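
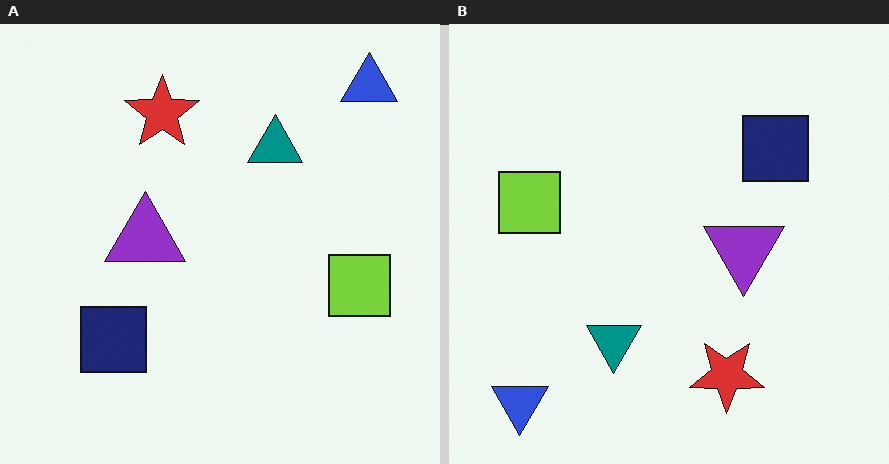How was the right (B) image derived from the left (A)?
The right (B) image is the left (A) rotated 180°.

The blue triangle sits in the top-right of the left (A) image and the bottom-left of the right (B) — consistent with a whole-image 180° rotation.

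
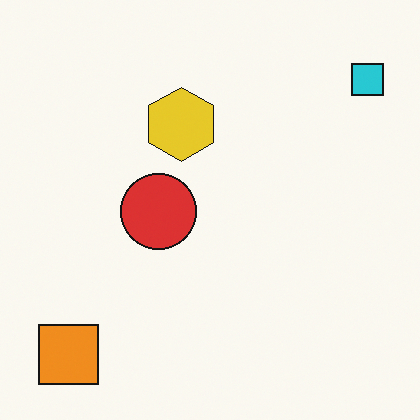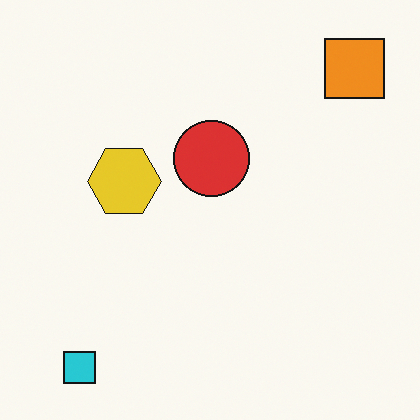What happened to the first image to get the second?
The image was transposed (reflected across the top-left ↔ bottom-right diagonal).

Shapes have swapped their row and column positions — what was in the top-right is now in the bottom-left — a diagonal reflection.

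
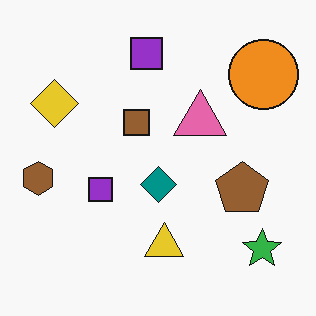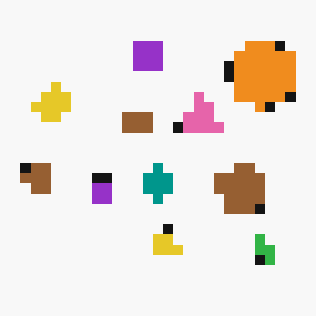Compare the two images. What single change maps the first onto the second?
Coarsely pixelated.

Shapes are reduced to large square blocks; fine edges and outlines are lost — a downscale-then-upscale (mosaic) effect.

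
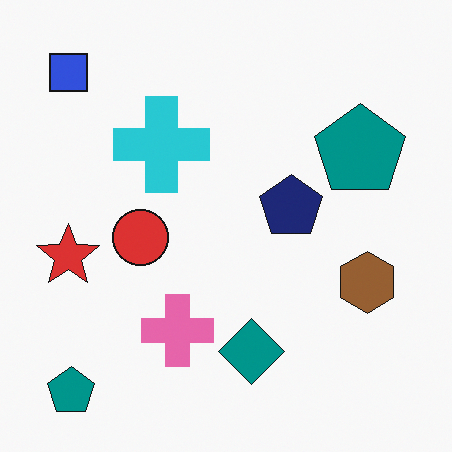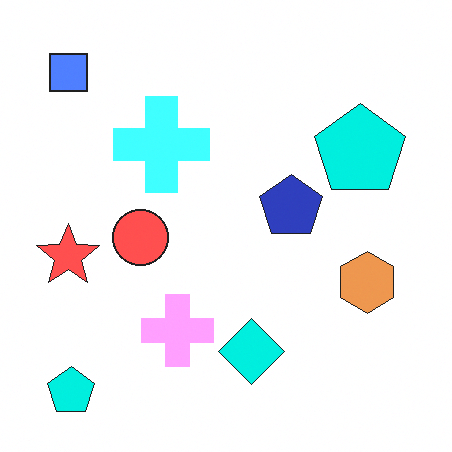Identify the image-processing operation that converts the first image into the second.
The image was noticeably brightened.

Every pixel — background and shapes alike — is uniformly brightened.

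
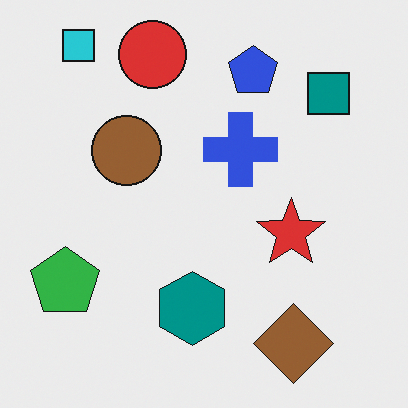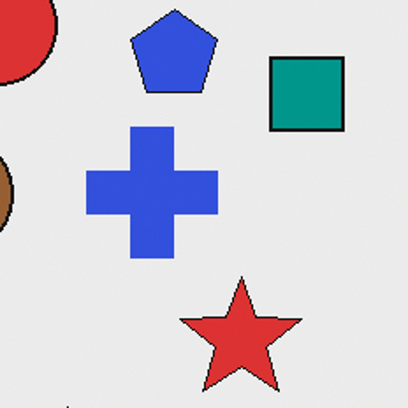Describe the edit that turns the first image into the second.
The second image is the first cropped to a noticeably smaller region and rescaled.

The visible shapes are larger and the field of view is narrower; shapes near the original edges may be partly or wholly outside the frame — a crop-and-rescale.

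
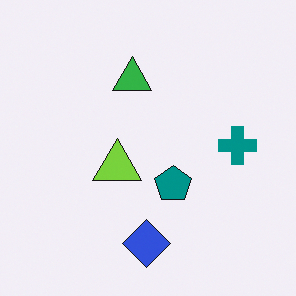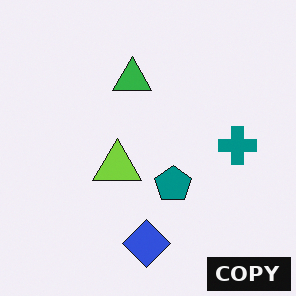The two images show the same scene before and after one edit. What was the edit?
The transformation is: watermarked with the text "COPY" in the lower-right corner.

A dark label reading "COPY" appears in the lower-right corner.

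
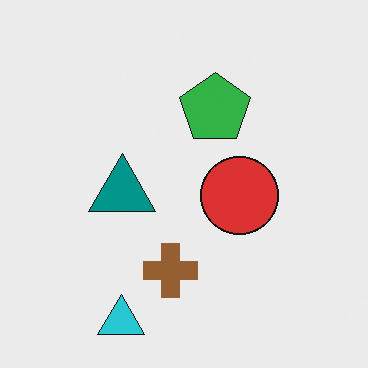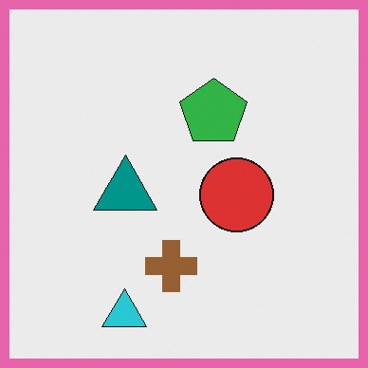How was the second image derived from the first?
The second image is the first framed with a pink border.

A solid pink frame runs around the edge of the second image, with the content slightly shrunk inside it.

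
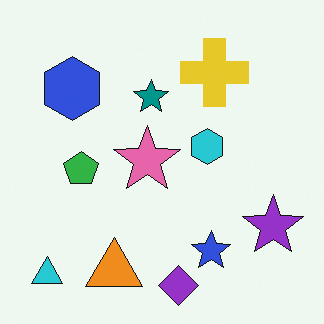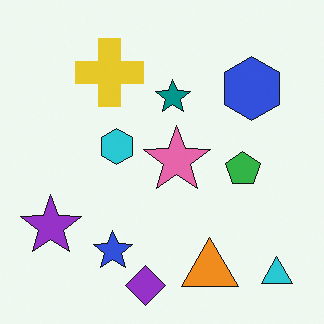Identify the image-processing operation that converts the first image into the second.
Flipped horizontally (left ↔ right).

The cyan triangle is in the bottom-left of the first image and the bottom-right of the second — shapes on opposite sides of the vertical midline have swapped in a mirror flip.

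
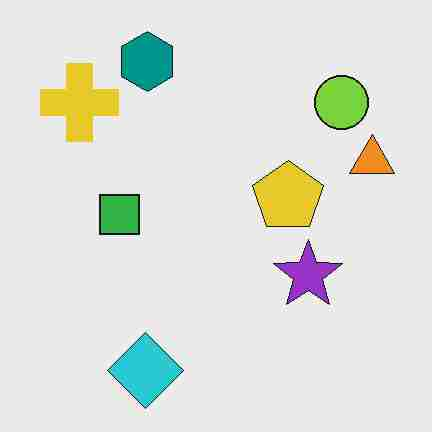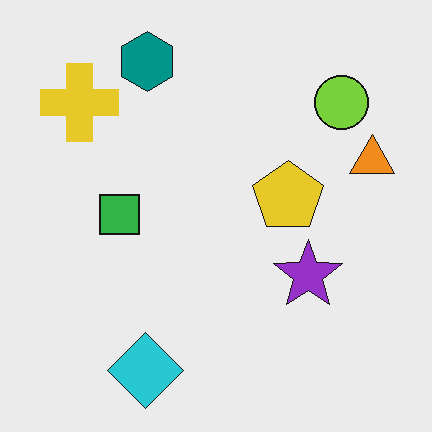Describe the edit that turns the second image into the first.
The transformation is: heavily JPEG-compressed with obvious blocking artifacts.

Blocky 8×8 compression artifacts appear around shape edges and the flat background shows ringing — characteristic JPEG degradation.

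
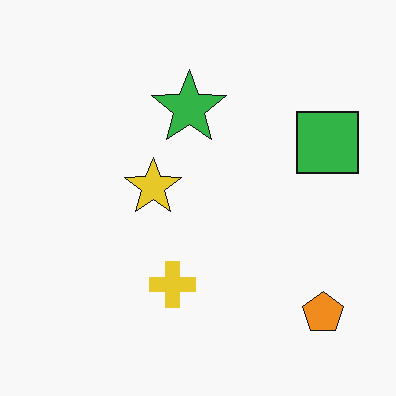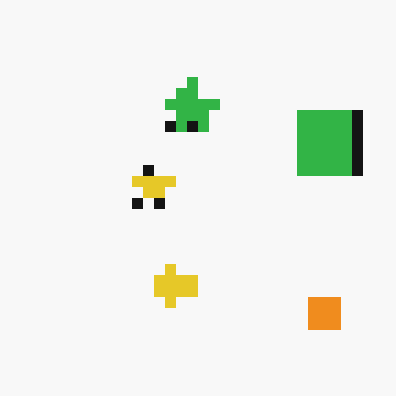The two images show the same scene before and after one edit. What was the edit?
Coarsely pixelated.

Shapes are reduced to large square blocks; fine edges and outlines are lost — a downscale-then-upscale (mosaic) effect.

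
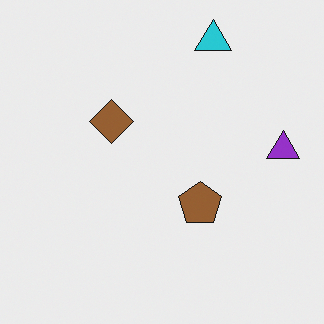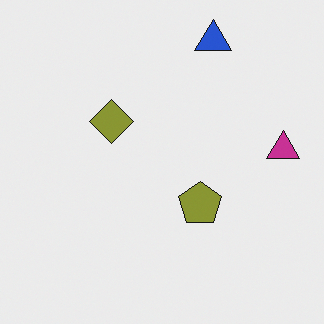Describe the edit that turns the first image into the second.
The image was hue-shifted slightly.

Every shape's color has rotated by the same amount around the hue wheel — a uniform hue shift.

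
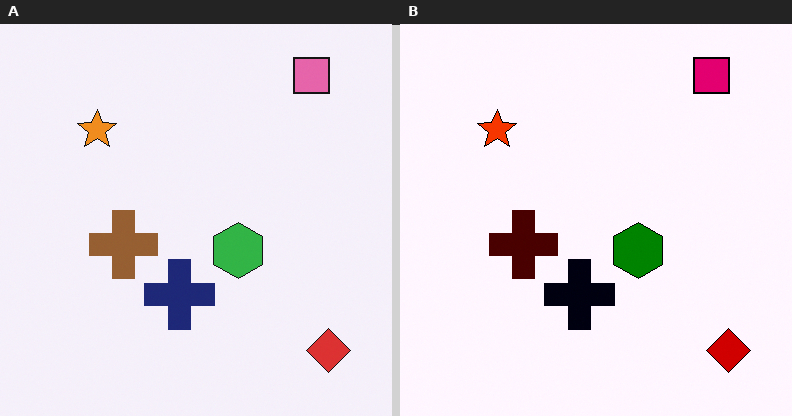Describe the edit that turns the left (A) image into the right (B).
This is the original image given much higher contrast.

Tones are pushed away from mid-grey across the whole image — a global contrast change.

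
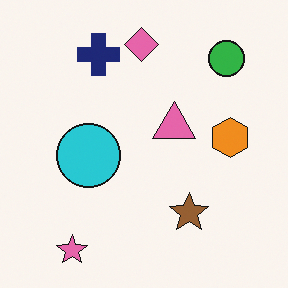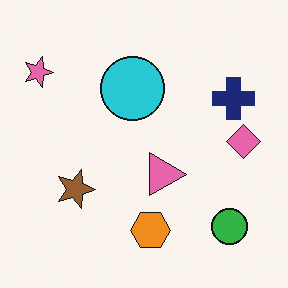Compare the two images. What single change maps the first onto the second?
This is the original image rotated 90° clockwise.

The pink star sits in the bottom-left of the first image and the top-left of the second — consistent with a whole-image 90° clockwise rotation.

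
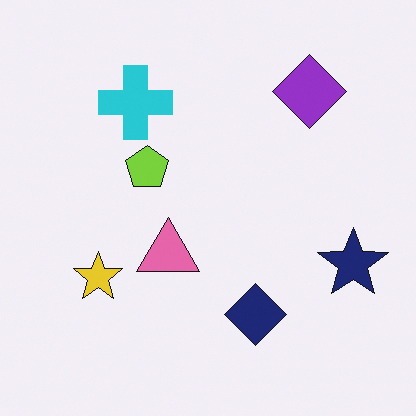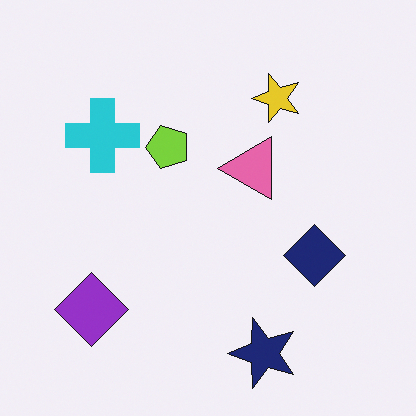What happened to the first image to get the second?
This is the original image transposed (reflected across the top-left ↔ bottom-right diagonal).

Shapes have swapped their row and column positions — what was in the top-right is now in the bottom-left — a diagonal reflection.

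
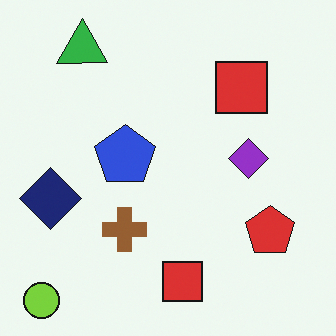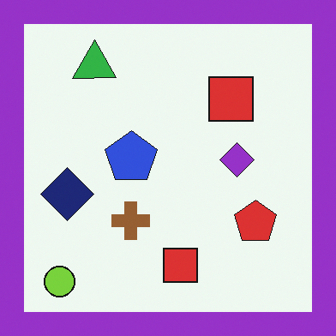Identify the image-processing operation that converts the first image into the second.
Framed with a purple border.

A solid purple frame runs around the edge of the second image, with the content slightly shrunk inside it.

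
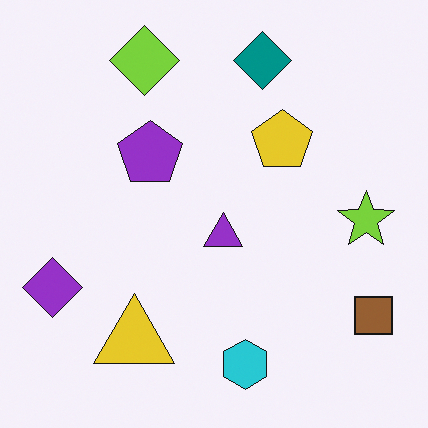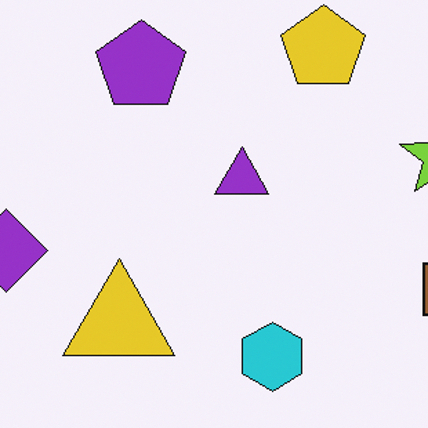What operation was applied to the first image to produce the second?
This is the original image cropped slightly and scaled back up.

The visible shapes are larger and the field of view is narrower; shapes near the original edges may be partly or wholly outside the frame — a crop-and-rescale.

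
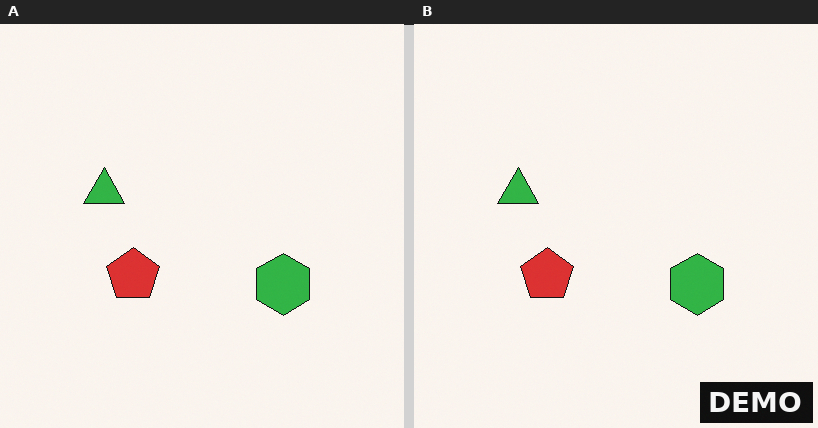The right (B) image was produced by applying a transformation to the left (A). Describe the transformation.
The right (B) image is the left (A) watermarked with the text "DEMO" in the lower-right corner.

A dark label reading "DEMO" appears in the lower-right corner.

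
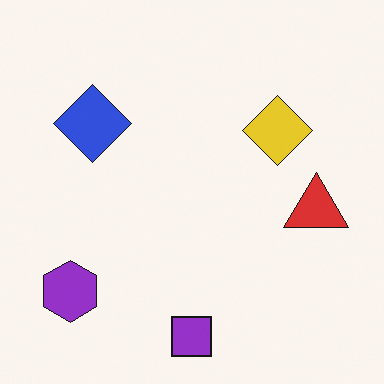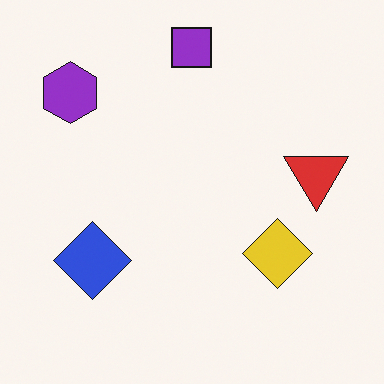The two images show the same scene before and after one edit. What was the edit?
The image was flipped vertically (top ↔ bottom).

The purple square is in the bottom of the first image and the top of the second — shapes on opposite sides of the horizontal midline have swapped in a mirror flip.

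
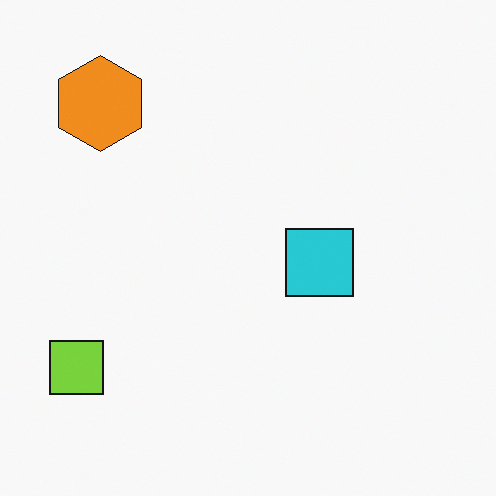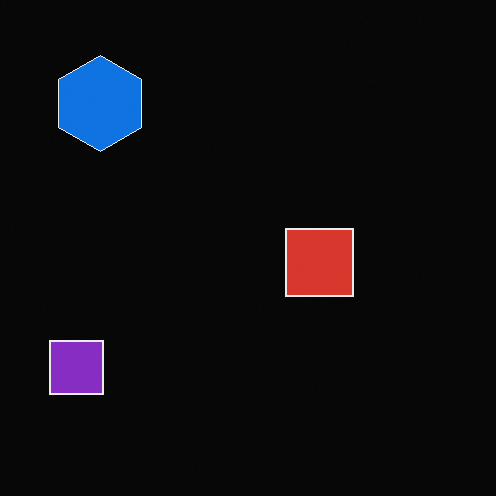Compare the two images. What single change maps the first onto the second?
The image was color-inverted (negative).

The light background has become dark and every shape's color is its complement — a photographic negative.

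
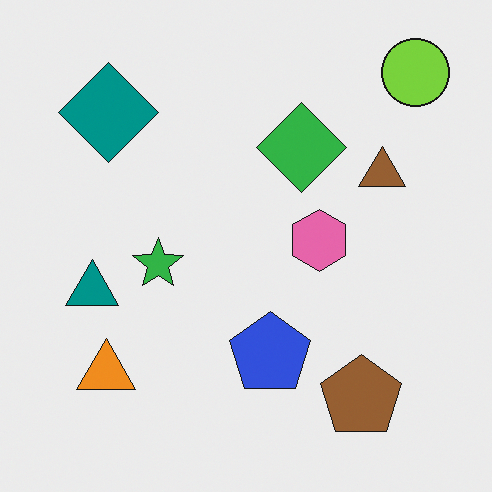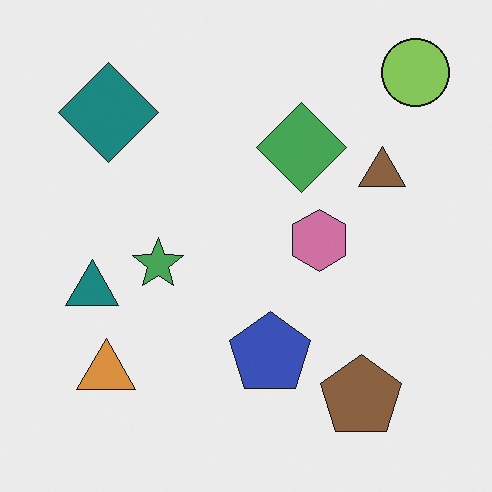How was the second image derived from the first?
It was slightly desaturated.

All colors are more muted and greyish — a global saturation change.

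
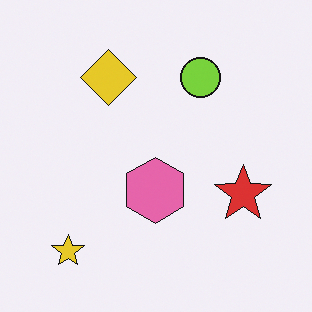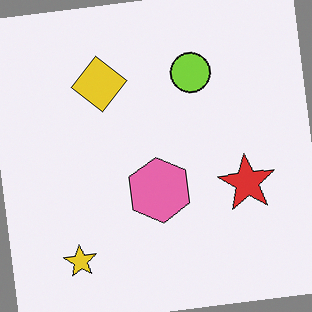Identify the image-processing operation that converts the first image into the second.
The transformation is: rotated counter-clockwise by a small amount.

Every shape is tilted by the same angle and the image corners show triangular fill wedges — a whole-image rotation by a non-right angle.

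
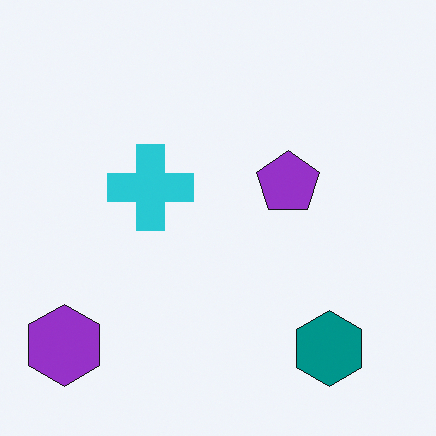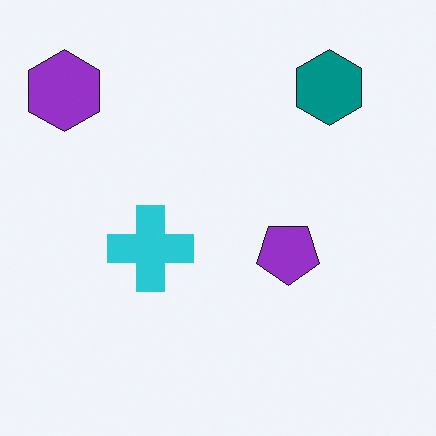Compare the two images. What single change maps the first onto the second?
The second image is the first flipped vertically (top ↔ bottom).

The teal hexagon is in the bottom-right of the first image and the top-right of the second — shapes on opposite sides of the horizontal midline have swapped in a mirror flip.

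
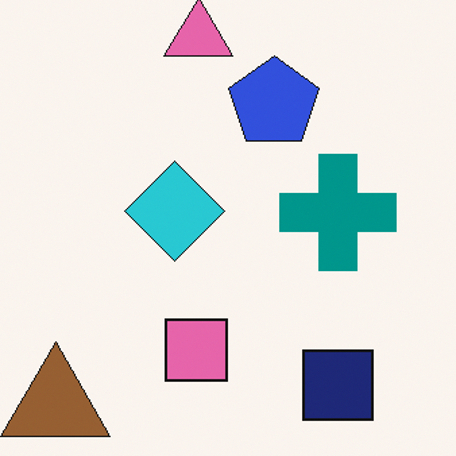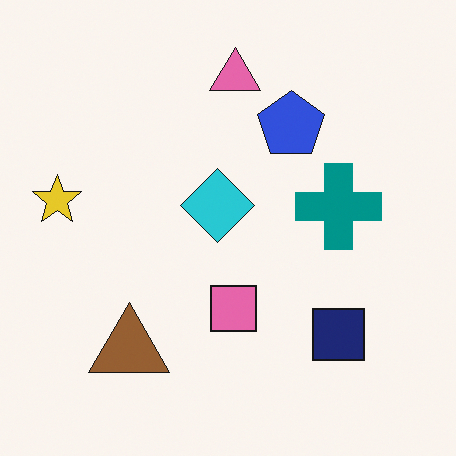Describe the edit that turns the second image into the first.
This is the original image cropped slightly and scaled back up.

The visible shapes are larger and the field of view is narrower; shapes near the original edges may be partly or wholly outside the frame — a crop-and-rescale.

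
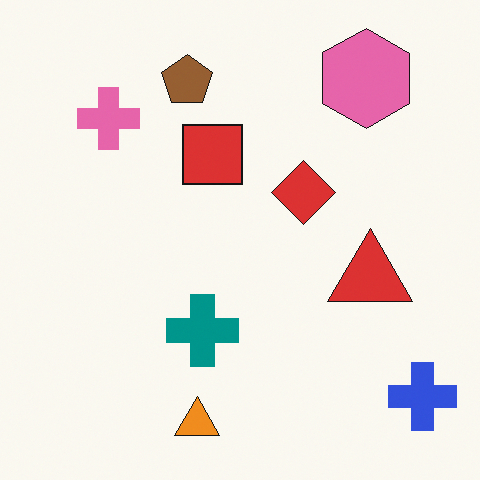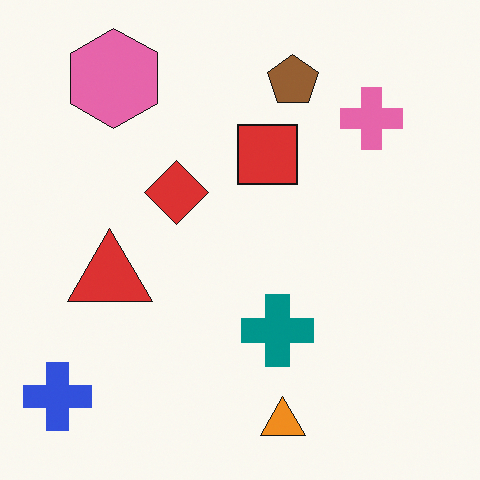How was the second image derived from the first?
This is the original image flipped horizontally (left ↔ right).

The blue cross is in the bottom-right of the first image and the bottom-left of the second — shapes on opposite sides of the vertical midline have swapped in a mirror flip.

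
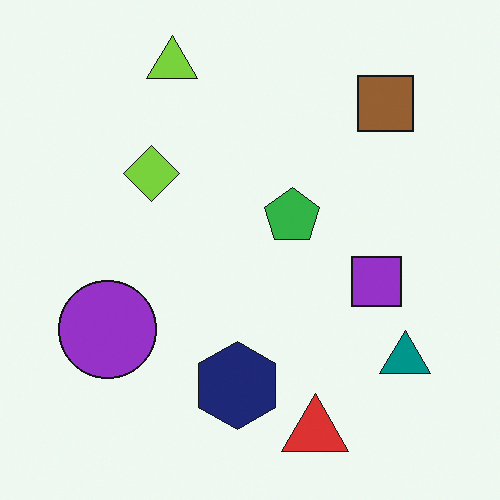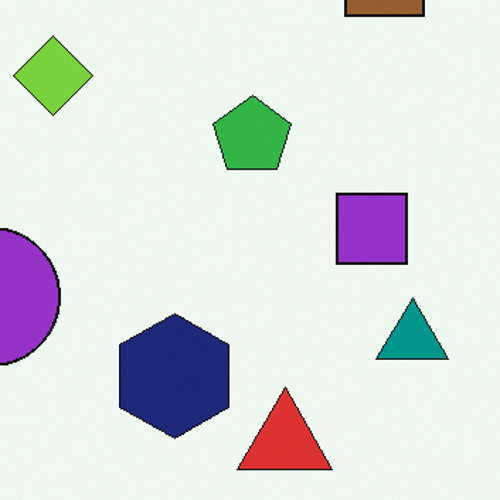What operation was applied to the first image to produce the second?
The second image is the first cropped slightly and scaled back up.

The visible shapes are larger and the field of view is narrower; shapes near the original edges may be partly or wholly outside the frame — a crop-and-rescale.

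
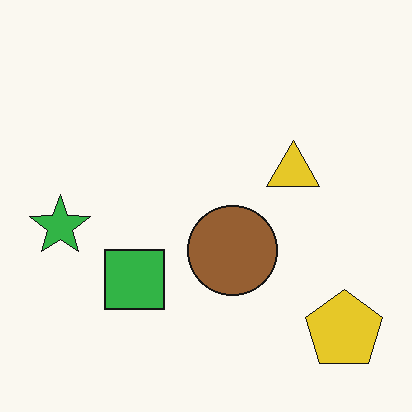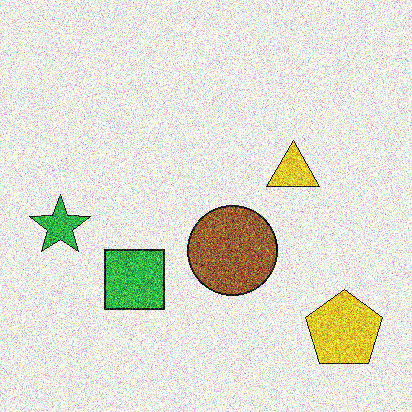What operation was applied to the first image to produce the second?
The transformation is: degraded with heavy additive noise.

Random speckle covers the whole image, including the flat background.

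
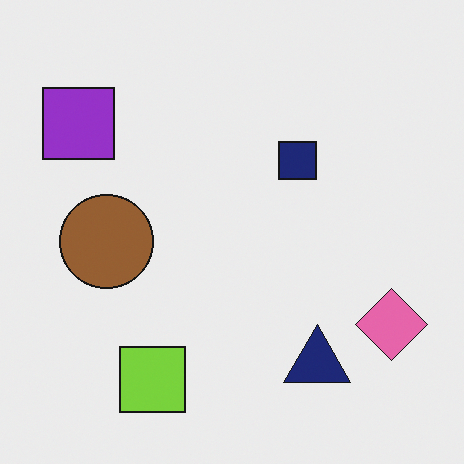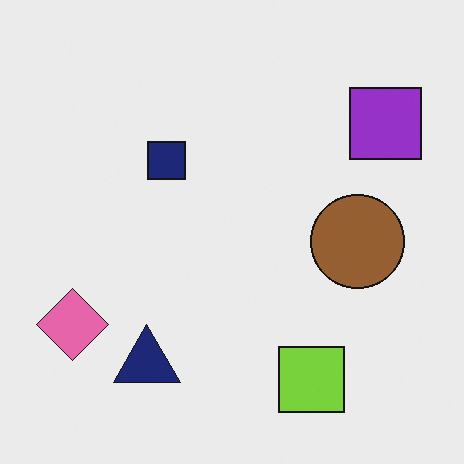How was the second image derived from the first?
This is the original image flipped horizontally (left ↔ right).

The pink diamond is in the bottom-right of the first image and the bottom-left of the second — shapes on opposite sides of the vertical midline have swapped in a mirror flip.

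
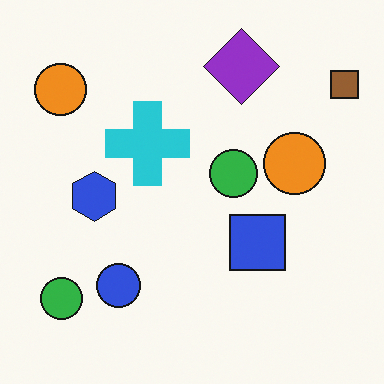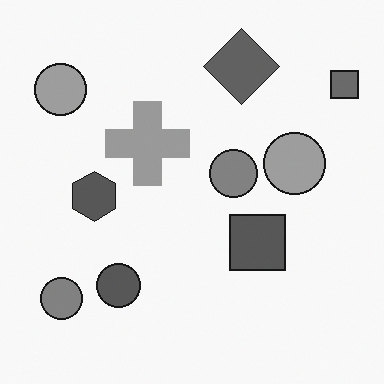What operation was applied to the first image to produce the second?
Converted to grayscale.

All color is removed — every shape is now a shade of grey.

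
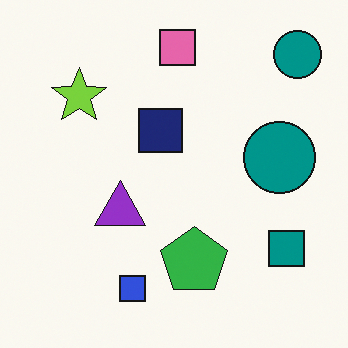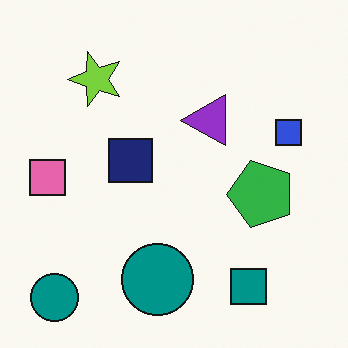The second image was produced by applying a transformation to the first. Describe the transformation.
This is the original image transposed (reflected across the top-left ↔ bottom-right diagonal).

Shapes have swapped their row and column positions — what was in the top-right is now in the bottom-left — a diagonal reflection.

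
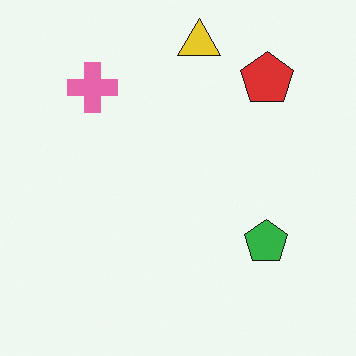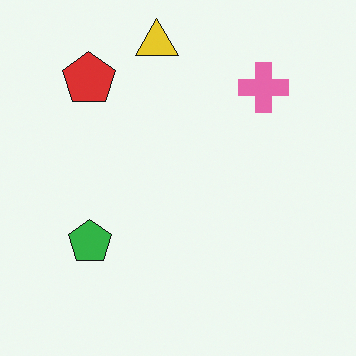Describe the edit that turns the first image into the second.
The image was flipped horizontally (left ↔ right).

The red pentagon is in the top-right of the first image and the top-left of the second — shapes on opposite sides of the vertical midline have swapped in a mirror flip.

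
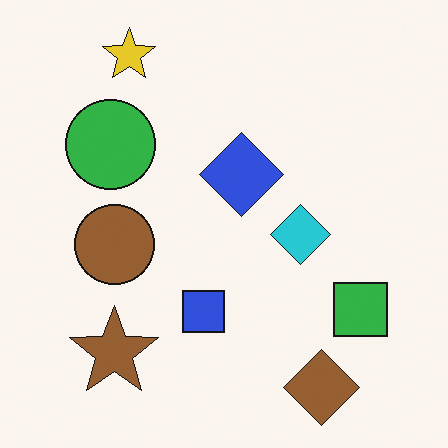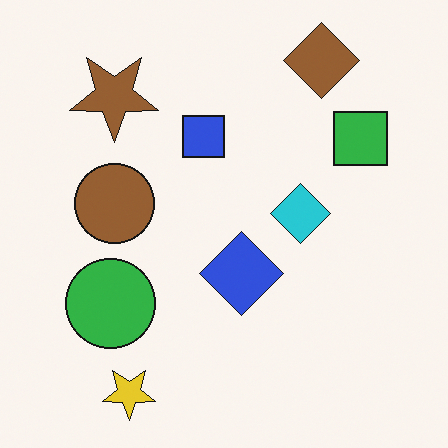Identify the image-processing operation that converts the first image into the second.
This is the original image flipped vertically (top ↔ bottom).

The yellow star is in the top-left of the first image and the bottom-left of the second — shapes on opposite sides of the horizontal midline have swapped in a mirror flip.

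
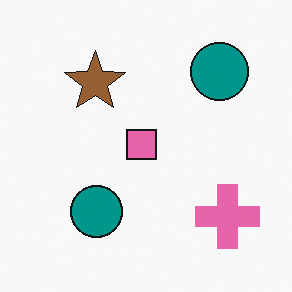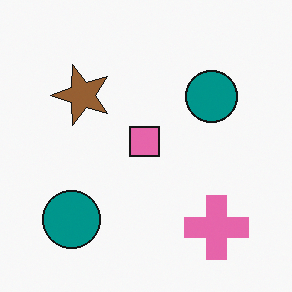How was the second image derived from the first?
The second image is the first transposed (reflected across the top-left ↔ bottom-right diagonal).

Shapes have swapped their row and column positions — what was in the top-right is now in the bottom-left — a diagonal reflection.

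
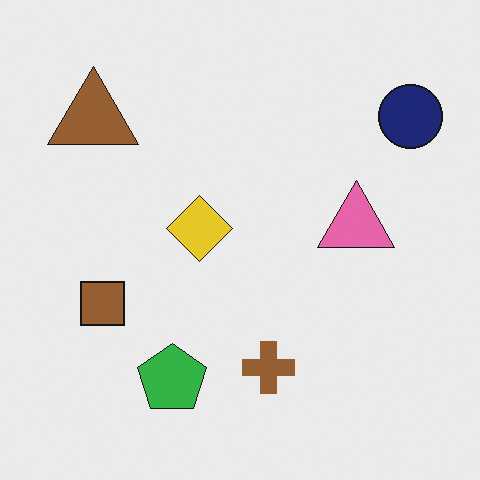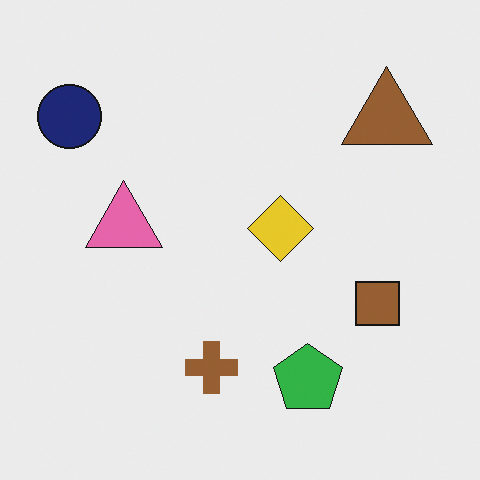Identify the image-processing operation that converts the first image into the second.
It was flipped horizontally (left ↔ right).

The navy circle is in the top-right of the first image and the top-left of the second — shapes on opposite sides of the vertical midline have swapped in a mirror flip.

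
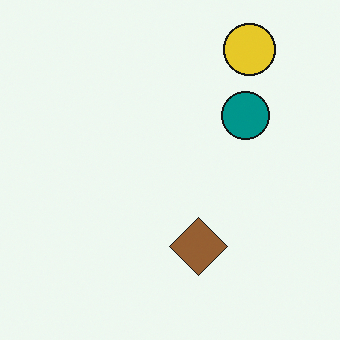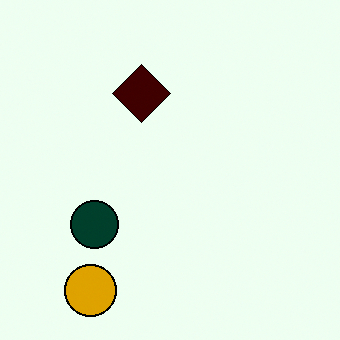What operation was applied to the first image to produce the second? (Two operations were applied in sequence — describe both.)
The second image is the first boosted in contrast, then rotated 180°.

Tones are pushed away from mid-grey across the whole image — a global contrast change. The yellow circle sits in the top-right of the first image and the bottom-left of the second — consistent with a whole-image 180° rotation.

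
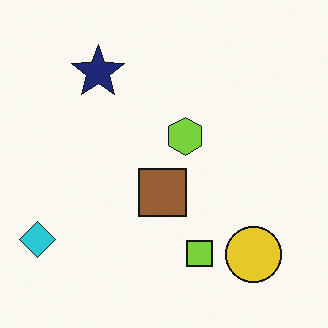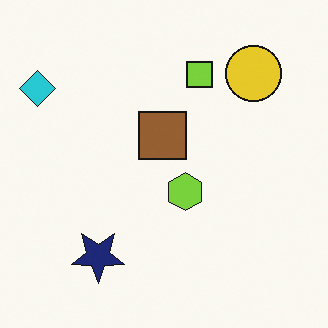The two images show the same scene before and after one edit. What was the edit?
The image was flipped vertically (top ↔ bottom).

The navy star is in the top-left of the first image and the bottom-left of the second — shapes on opposite sides of the horizontal midline have swapped in a mirror flip.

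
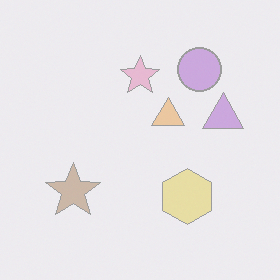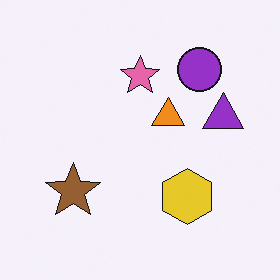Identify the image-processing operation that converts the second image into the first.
The image was washed out (contrast reduced).

Tones are pushed toward mid-grey across the whole image — a global contrast change.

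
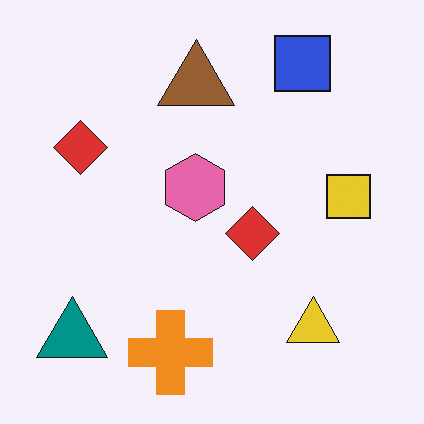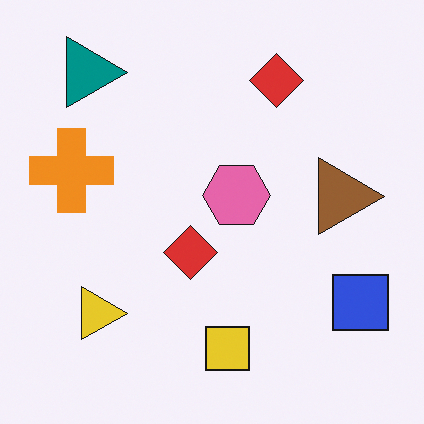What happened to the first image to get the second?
It was rotated 90° clockwise.

The teal triangle sits in the bottom-left of the first image and the top-left of the second — consistent with a whole-image 90° clockwise rotation.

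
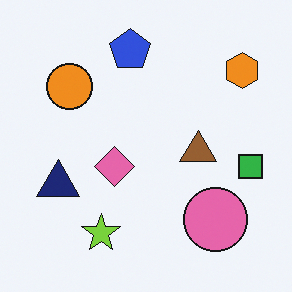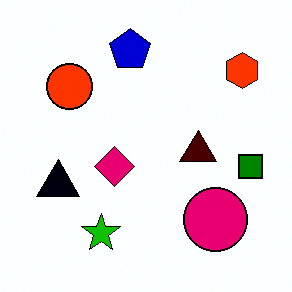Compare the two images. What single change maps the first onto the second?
It was given much higher contrast.

Tones are pushed away from mid-grey across the whole image — a global contrast change.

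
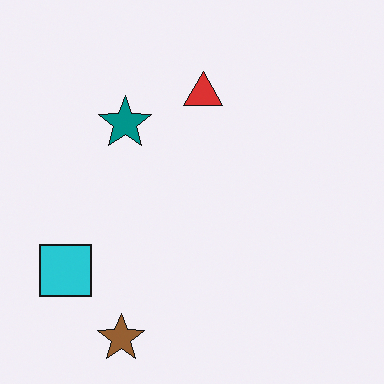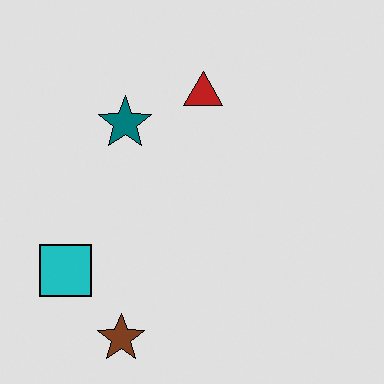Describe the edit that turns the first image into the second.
The transformation is: posterized to a reduced palette.

Each flat color has snapped to a coarser quantized level — most visibly, the near-white background has dropped to a flat grey.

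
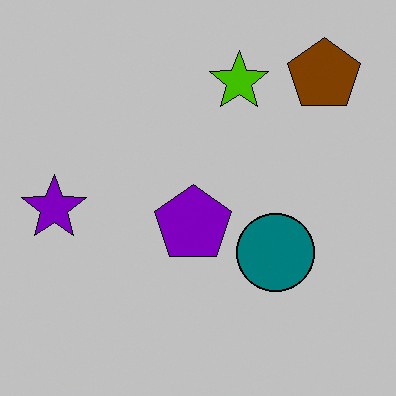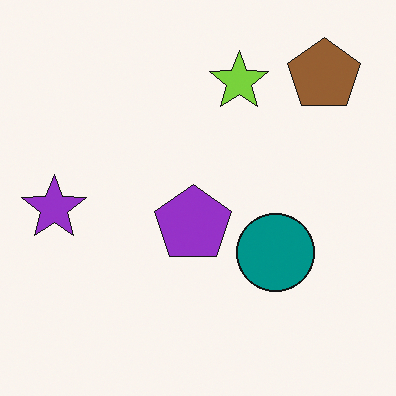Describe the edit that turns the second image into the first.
The transformation is: heavily posterized to just a handful of flat colors.

Each flat color has snapped to a coarser quantized level — most visibly, the near-white background has dropped to a flat grey.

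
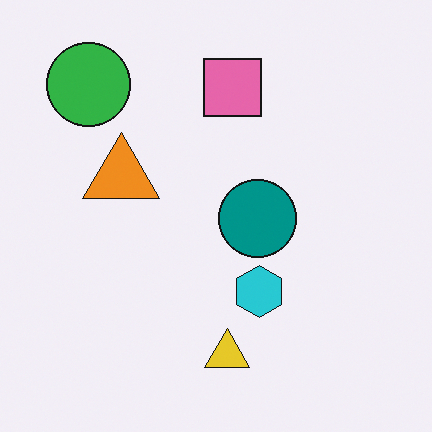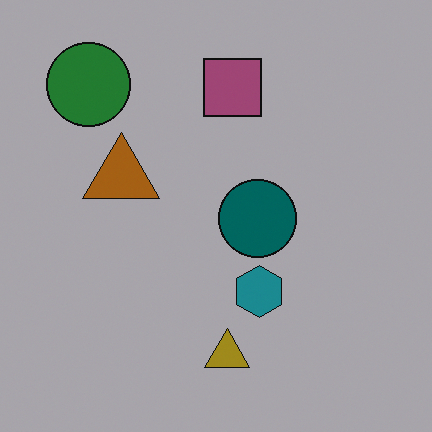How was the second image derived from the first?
It was darkened a lot.

Every pixel — background and shapes alike — is uniformly darkened.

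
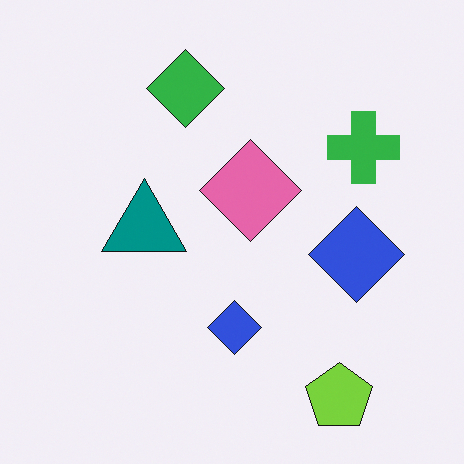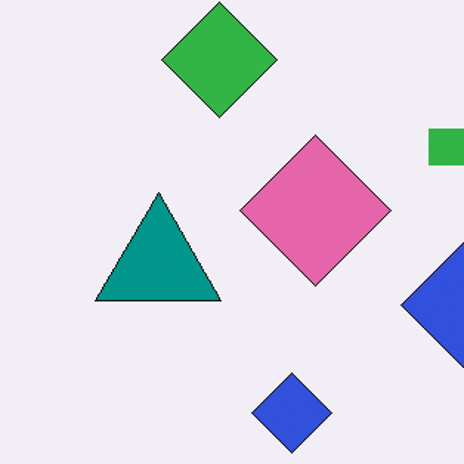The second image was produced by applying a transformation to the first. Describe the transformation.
The transformation is: cropped to a modestly smaller region and rescaled.

The visible shapes are larger and the field of view is narrower; shapes near the original edges may be partly or wholly outside the frame — a crop-and-rescale.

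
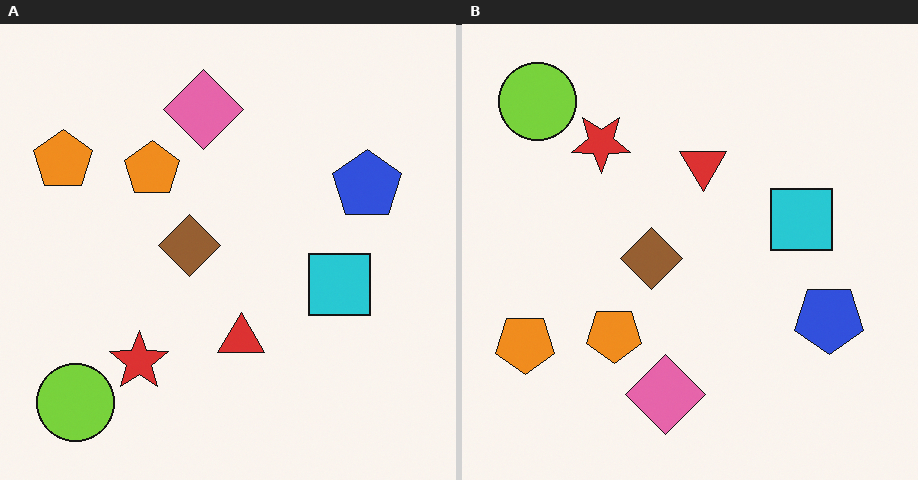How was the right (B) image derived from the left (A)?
Flipped vertically (top ↔ bottom).

The lime circle is in the bottom-left of the left (A) image and the top-left of the right (B) — shapes on opposite sides of the horizontal midline have swapped in a mirror flip.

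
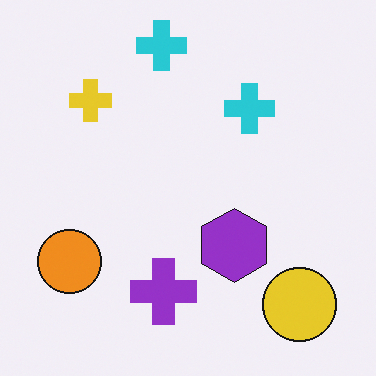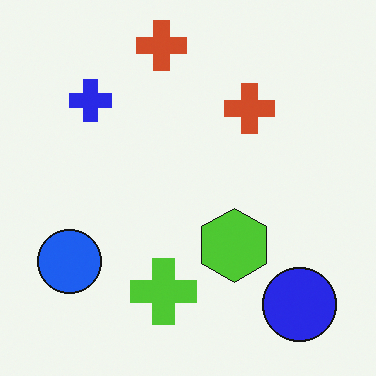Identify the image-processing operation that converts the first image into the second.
This is the original image hue-shifted through roughly half the color wheel.

Every shape's color has rotated by the same amount around the hue wheel — a uniform hue shift.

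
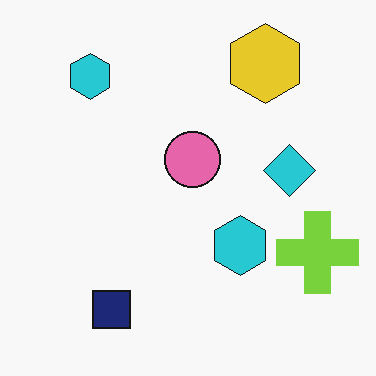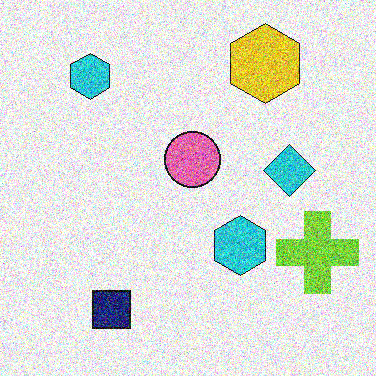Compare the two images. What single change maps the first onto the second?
The transformation is: degraded with strong gaussian noise.

Random speckle covers the whole image, including the flat background.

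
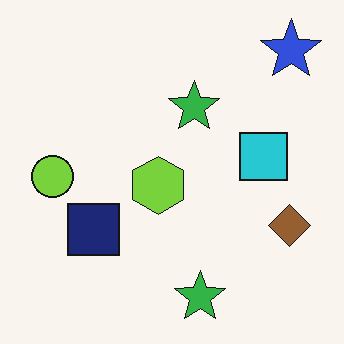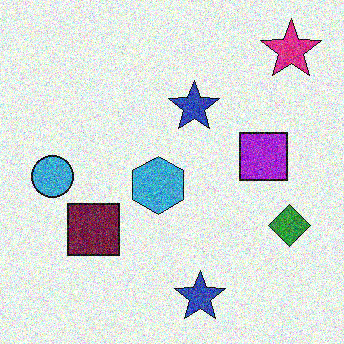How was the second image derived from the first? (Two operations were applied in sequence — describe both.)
This is the original image hue-shifted noticeably, then degraded with heavy additive noise.

Every shape's color has rotated by the same amount around the hue wheel — a uniform hue shift. Random speckle covers the whole image, including the flat background.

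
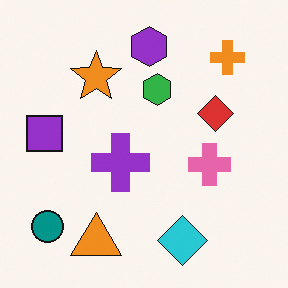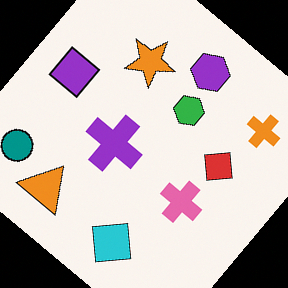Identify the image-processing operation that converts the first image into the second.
It was rotated clockwise by a large amount — several tens of degrees.

Every shape is tilted by the same angle and the image corners show triangular fill wedges — a whole-image rotation by a non-right angle.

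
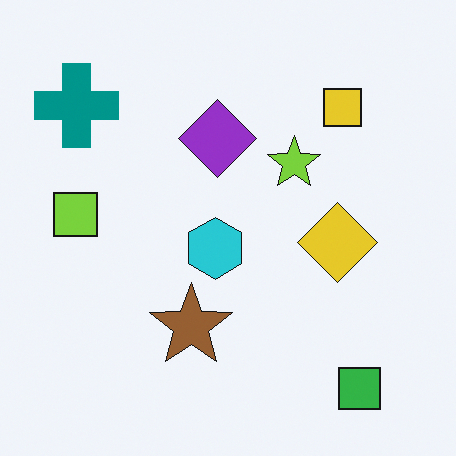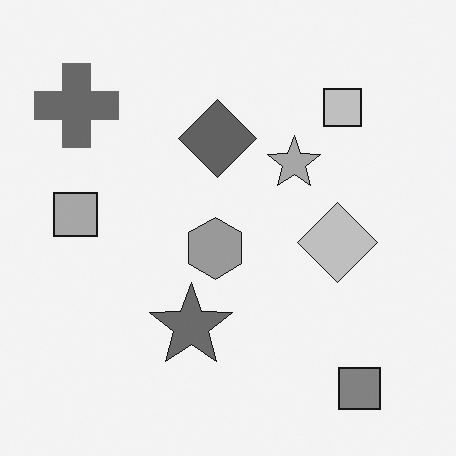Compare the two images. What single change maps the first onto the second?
Converted to grayscale.

All color is removed — every shape is now a shade of grey.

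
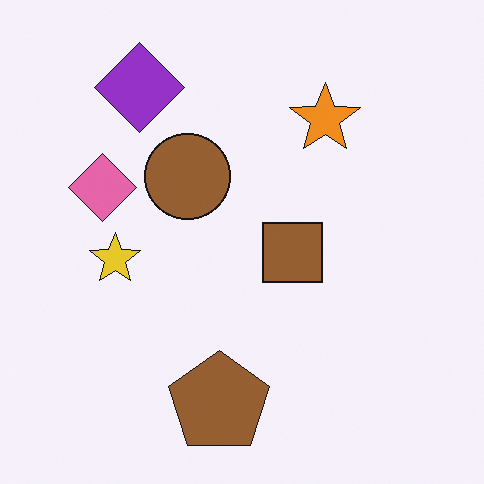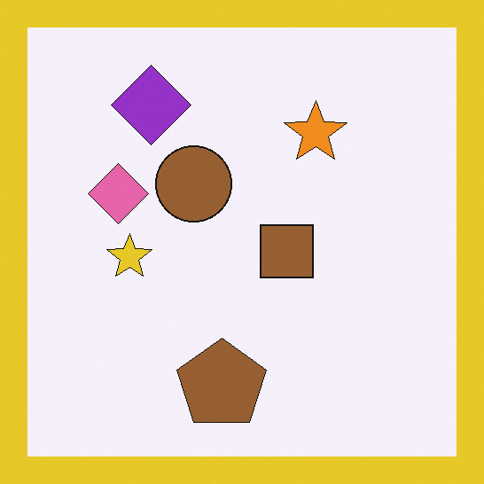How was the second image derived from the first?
The transformation is: framed with a yellow border.

A solid yellow frame runs around the edge of the second image, with the content slightly shrunk inside it.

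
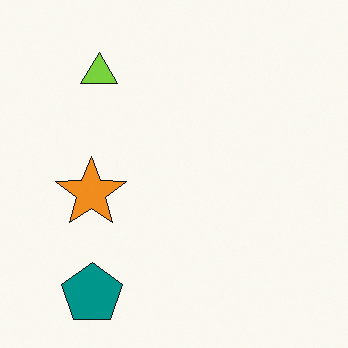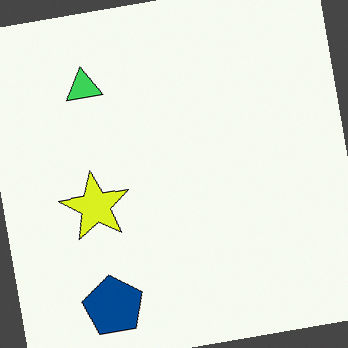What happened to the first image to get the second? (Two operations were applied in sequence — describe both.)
The transformation is: hue-shifted slightly, then rotated counter-clockwise by a slight angle.

Every shape's color has rotated by the same amount around the hue wheel — a uniform hue shift. Every shape is tilted by the same angle and the image corners show triangular fill wedges — a whole-image rotation by a non-right angle.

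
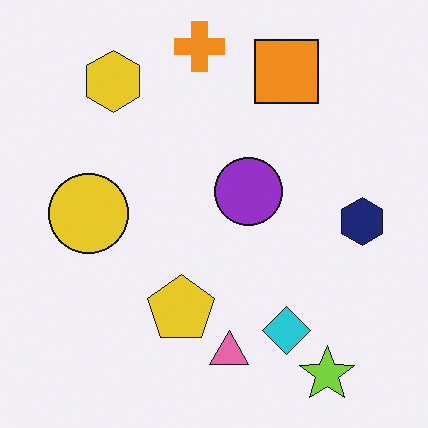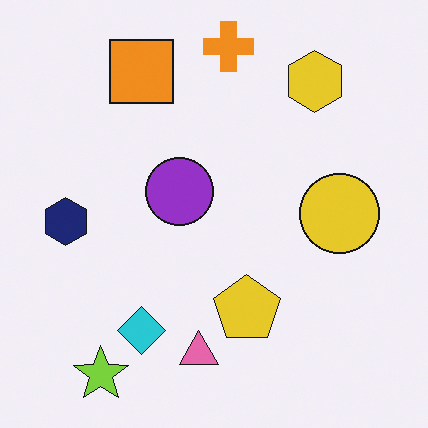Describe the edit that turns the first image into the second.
The transformation is: flipped horizontally (left ↔ right).

The navy hexagon is in the right of the first image and the left of the second — shapes on opposite sides of the vertical midline have swapped in a mirror flip.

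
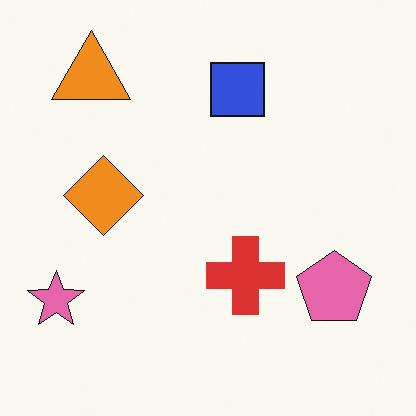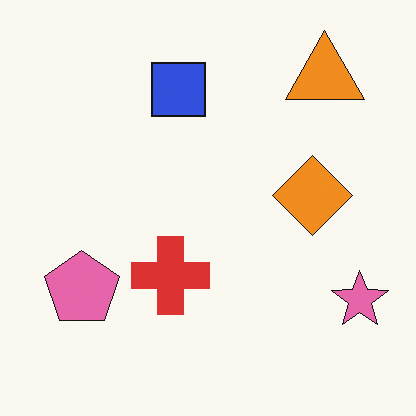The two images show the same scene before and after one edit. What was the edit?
This is the original image flipped horizontally (left ↔ right).

The pink star is in the bottom-left of the first image and the bottom-right of the second — shapes on opposite sides of the vertical midline have swapped in a mirror flip.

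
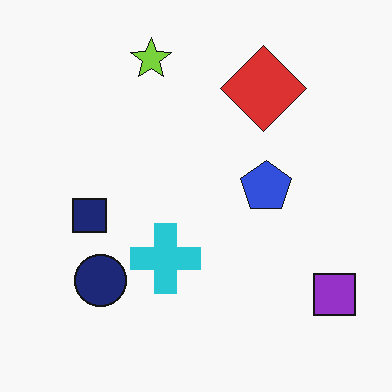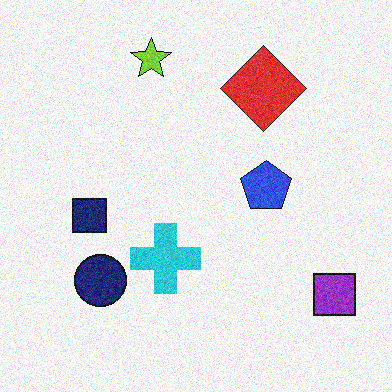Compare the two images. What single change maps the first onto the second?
The image was degraded with visible gaussian noise.

Random speckle covers the whole image, including the flat background.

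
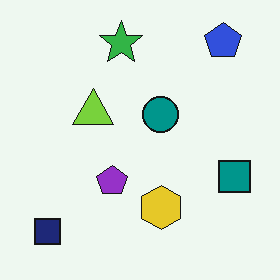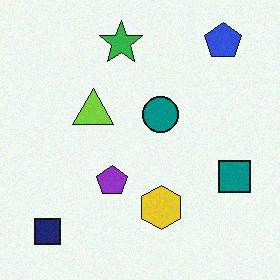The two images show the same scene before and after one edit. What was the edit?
This is the original image degraded with a light layer of grain.

Random speckle covers the whole image, including the flat background.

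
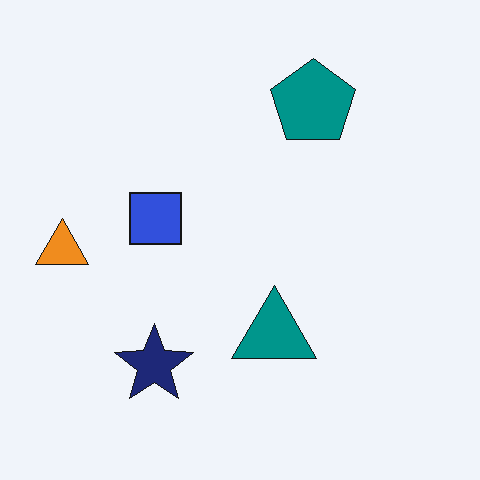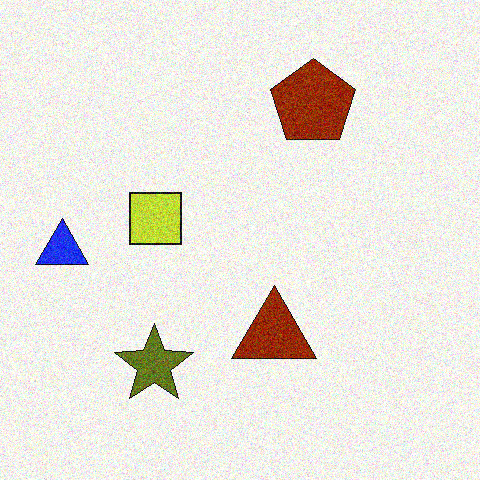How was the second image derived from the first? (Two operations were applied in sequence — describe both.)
It was hue-shifted through roughly half the color wheel, then degraded with visible gaussian noise.

Every shape's color has rotated by the same amount around the hue wheel — a uniform hue shift. Random speckle covers the whole image, including the flat background.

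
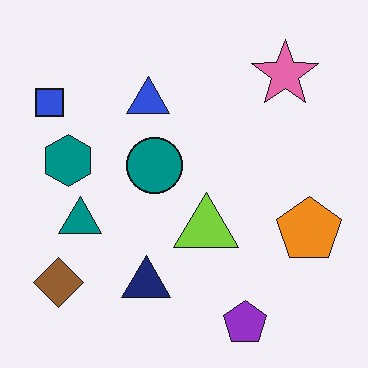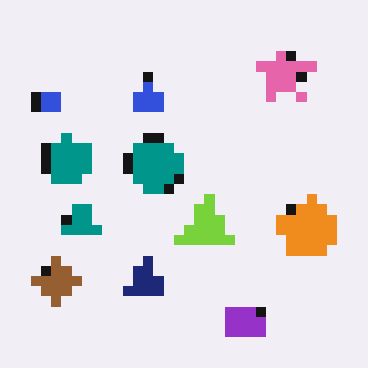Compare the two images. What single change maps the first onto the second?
The transformation is: coarsely pixelated.

Shapes are reduced to large square blocks; fine edges and outlines are lost — a downscale-then-upscale (mosaic) effect.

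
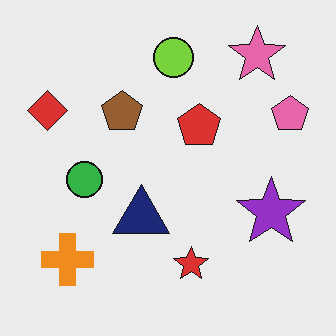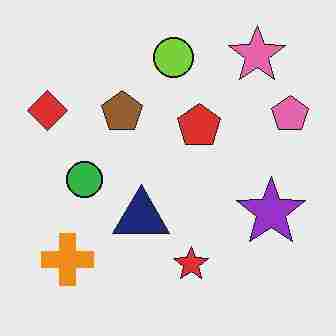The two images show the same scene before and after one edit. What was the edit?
It was heavily JPEG-compressed with obvious blocking artifacts.

Blocky 8×8 compression artifacts appear around shape edges and the flat background shows ringing — characteristic JPEG degradation.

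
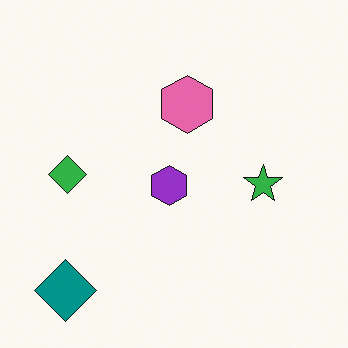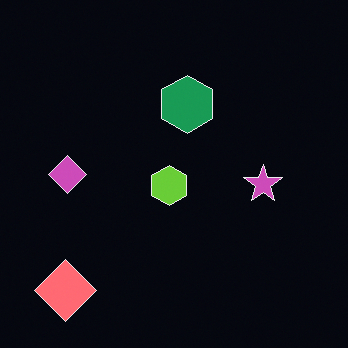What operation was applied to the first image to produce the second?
Color-inverted (negative).

The light background has become dark and every shape's color is its complement — a photographic negative.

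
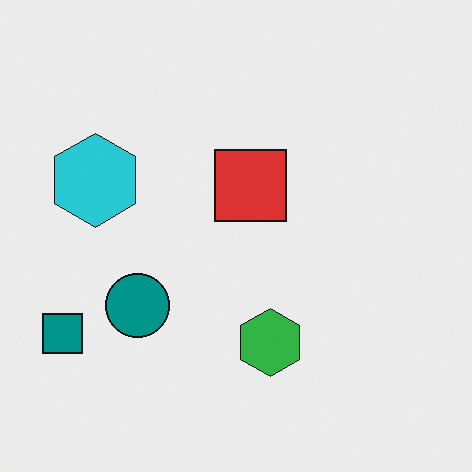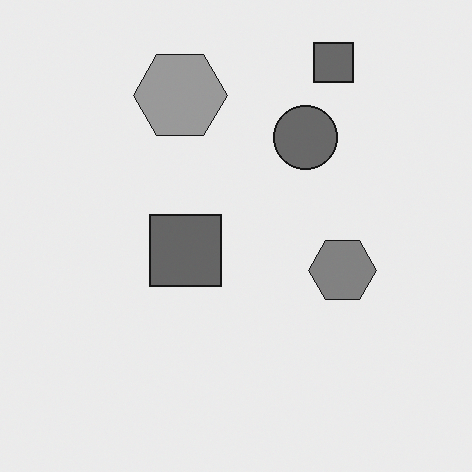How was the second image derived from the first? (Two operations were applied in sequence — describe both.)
This is the original image transposed (reflected across the top-left ↔ bottom-right diagonal), then converted to grayscale.

Shapes have swapped their row and column positions — what was in the top-right is now in the bottom-left — a diagonal reflection. All color is removed — every shape is now a shade of grey.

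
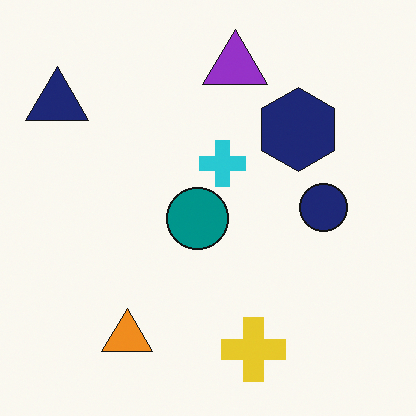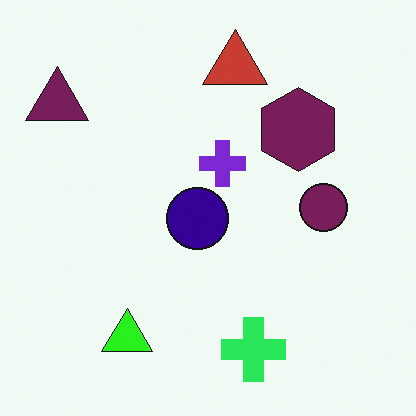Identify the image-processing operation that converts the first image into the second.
This is the original image hue-shifted through roughly a third of the color wheel.

Every shape's color has rotated by the same amount around the hue wheel — a uniform hue shift.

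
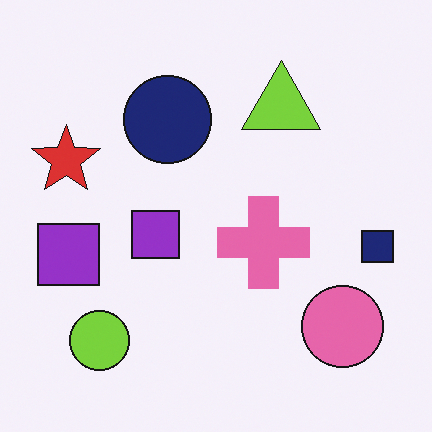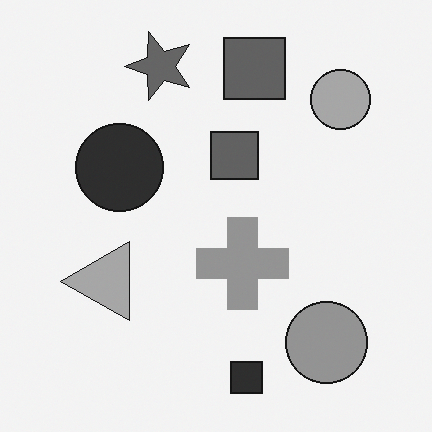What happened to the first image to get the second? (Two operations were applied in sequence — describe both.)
The transformation is: converted to grayscale, then transposed (reflected across the top-left ↔ bottom-right diagonal).

All color is removed — every shape is now a shade of grey. Shapes have swapped their row and column positions — what was in the top-right is now in the bottom-left — a diagonal reflection.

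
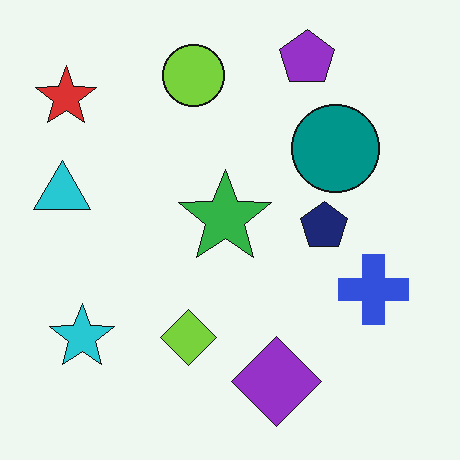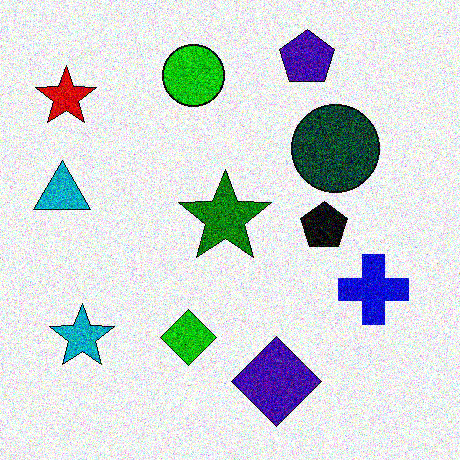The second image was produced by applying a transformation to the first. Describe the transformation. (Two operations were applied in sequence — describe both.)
The transformation is: given much higher contrast, then degraded with heavy additive noise.

Tones are pushed away from mid-grey across the whole image — a global contrast change. Random speckle covers the whole image, including the flat background.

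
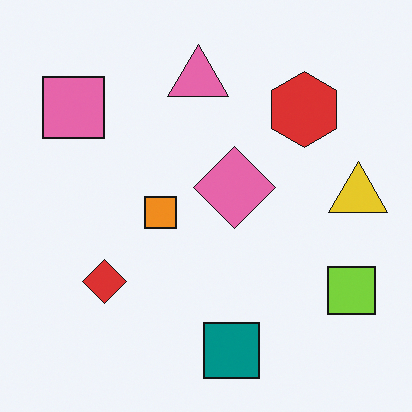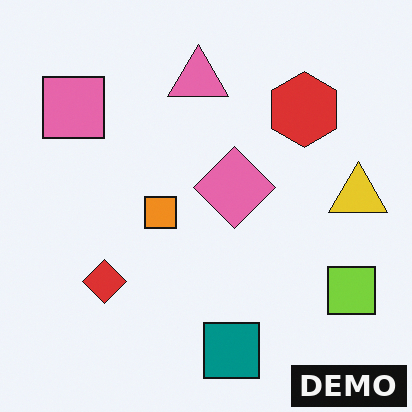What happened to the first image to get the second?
The second image is the first watermarked with the text "DEMO" in the lower-right corner.

A dark label reading "DEMO" appears in the lower-right corner.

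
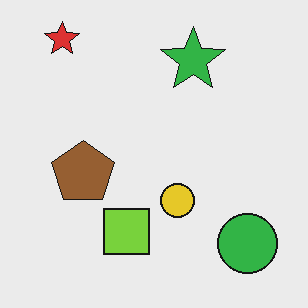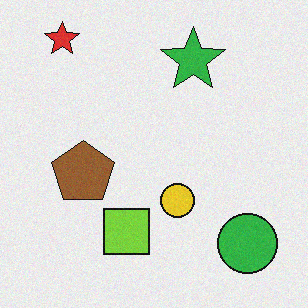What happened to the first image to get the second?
It was degraded with light additive noise.

Random speckle covers the whole image, including the flat background.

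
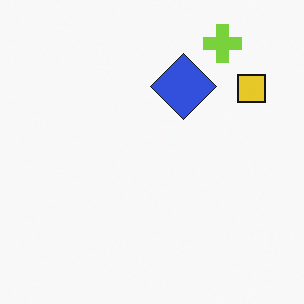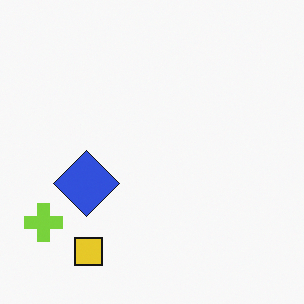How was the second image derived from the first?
It was transposed (reflected across the top-left ↔ bottom-right diagonal).

Shapes have swapped their row and column positions — what was in the top-right is now in the bottom-left — a diagonal reflection.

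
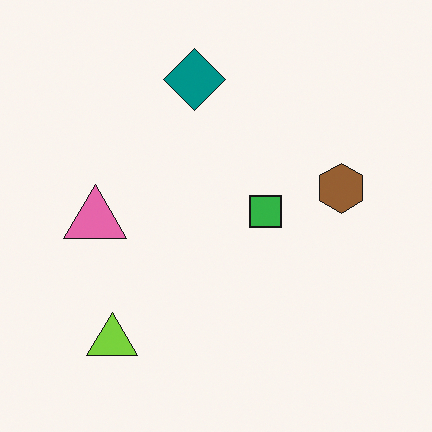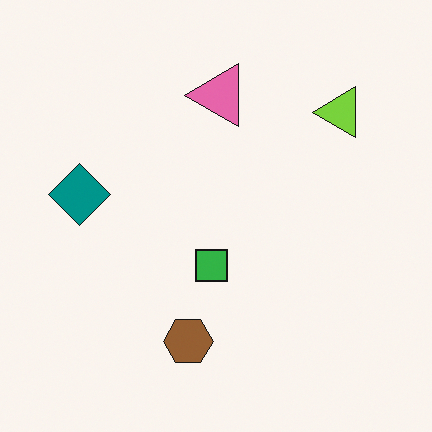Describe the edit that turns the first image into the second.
The image was transposed (reflected across the top-left ↔ bottom-right diagonal).

Shapes have swapped their row and column positions — what was in the top-right is now in the bottom-left — a diagonal reflection.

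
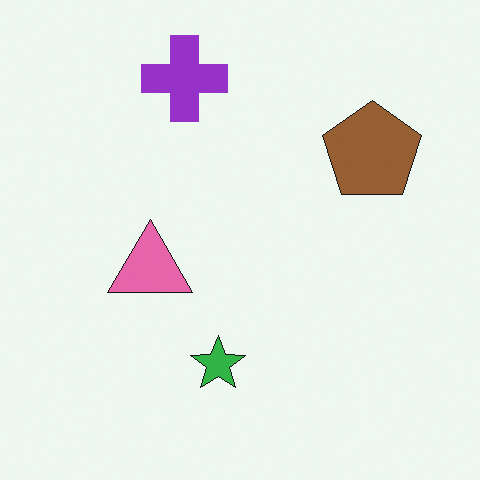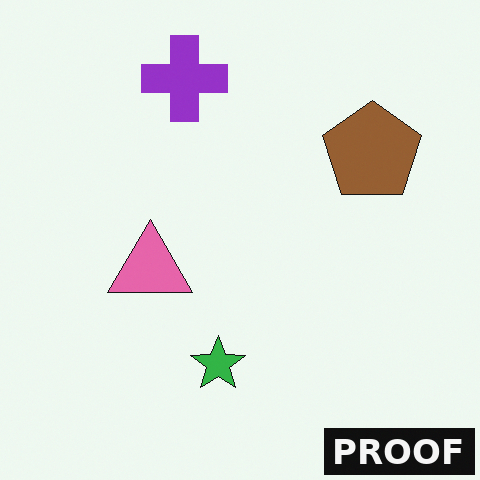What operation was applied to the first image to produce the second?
This is the original image watermarked with the text "PROOF" in the lower-right corner.

A dark label reading "PROOF" appears in the lower-right corner.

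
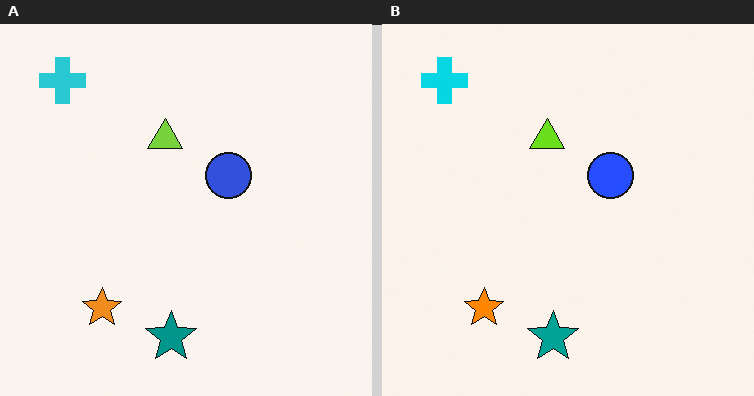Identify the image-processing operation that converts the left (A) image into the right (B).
The right (B) image is the left (A) slightly oversaturated.

All colors are more vivid — a global saturation change.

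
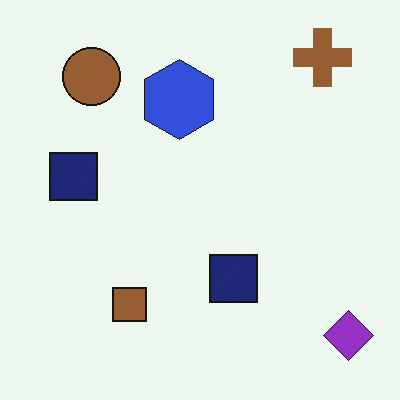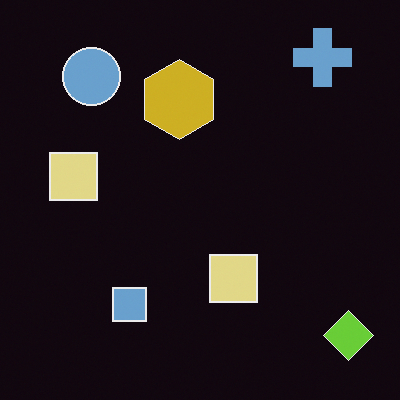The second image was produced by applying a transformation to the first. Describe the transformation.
The second image is the first color-inverted (negative).

The light background has become dark and every shape's color is its complement — a photographic negative.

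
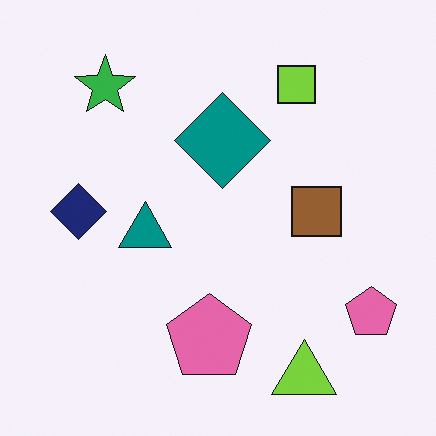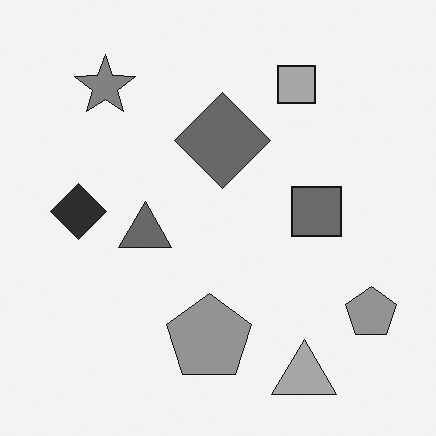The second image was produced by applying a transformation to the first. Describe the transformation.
The transformation is: converted to grayscale.

All color is removed — every shape is now a shade of grey.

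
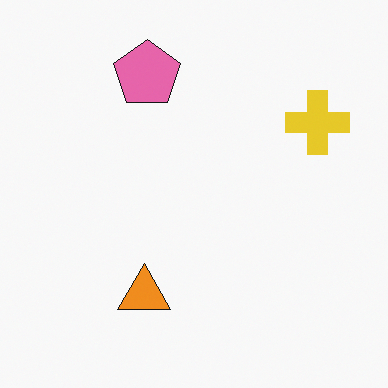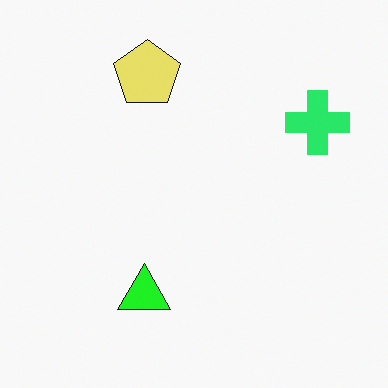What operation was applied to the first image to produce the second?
The transformation is: hue-shifted by a moderate amount.

Every shape's color has rotated by the same amount around the hue wheel — a uniform hue shift.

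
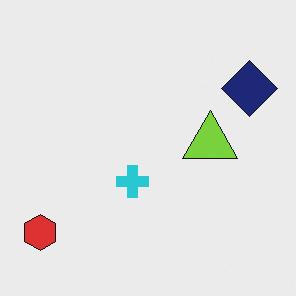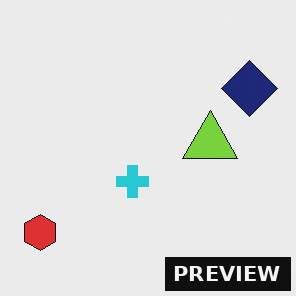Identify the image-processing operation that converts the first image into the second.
It was watermarked with the text "PREVIEW" in the lower-right corner.

A dark label reading "PREVIEW" appears in the lower-right corner.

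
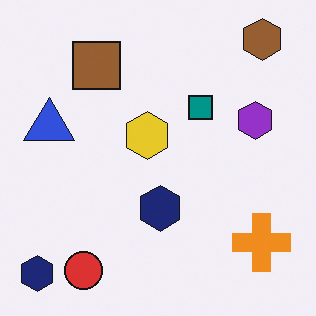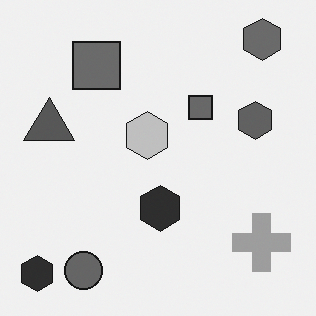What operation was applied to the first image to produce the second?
The second image is the first converted to grayscale.

All color is removed — every shape is now a shade of grey.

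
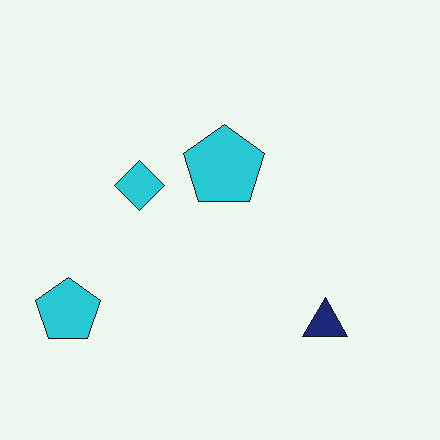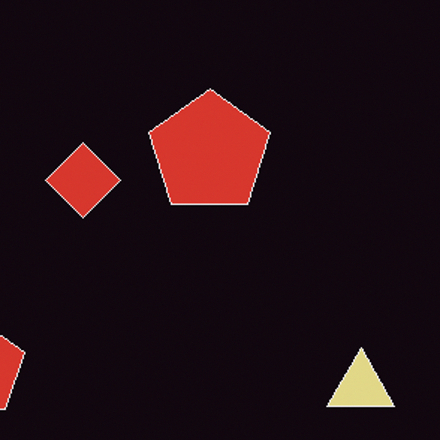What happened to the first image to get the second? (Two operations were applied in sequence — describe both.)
It was color-inverted (negative), then cropped slightly and scaled back up.

The light background has become dark and every shape's color is its complement — a photographic negative. The visible shapes are larger and the field of view is narrower; shapes near the original edges may be partly or wholly outside the frame — a crop-and-rescale.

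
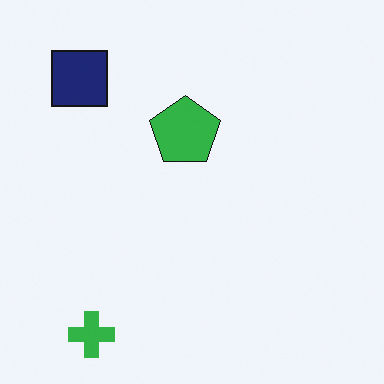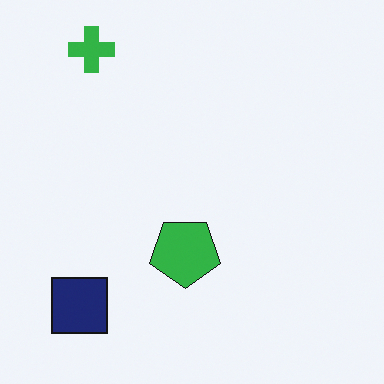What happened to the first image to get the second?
The second image is the first flipped vertically (top ↔ bottom).

The green cross is in the bottom-left of the first image and the top-left of the second — shapes on opposite sides of the horizontal midline have swapped in a mirror flip.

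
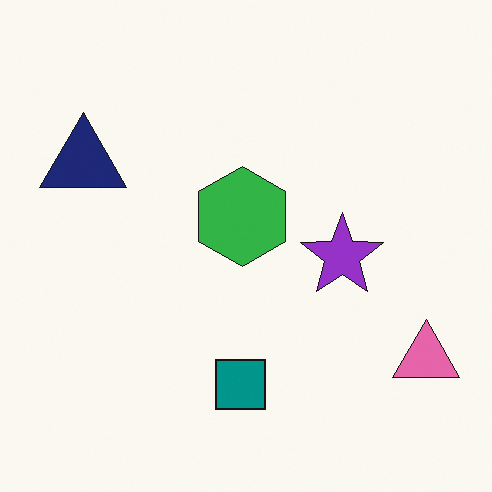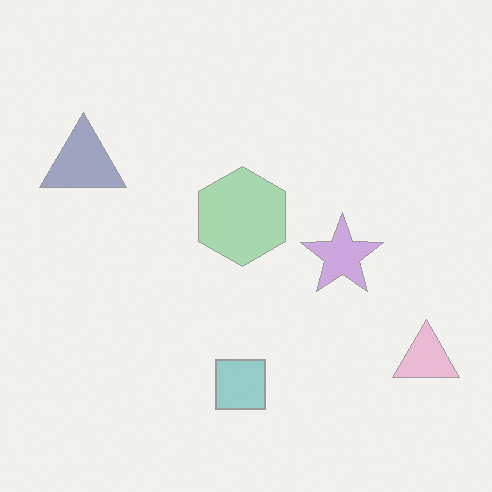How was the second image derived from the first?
The transformation is: given much lower contrast.

Tones are pushed toward mid-grey across the whole image — a global contrast change.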